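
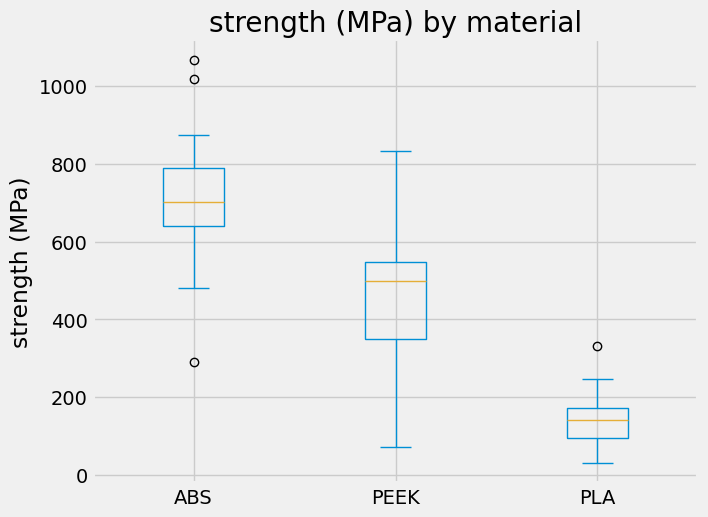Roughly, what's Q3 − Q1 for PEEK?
Q3 ≈ 550, Q1 ≈ 350; IQR ≈ 200.

≈ 200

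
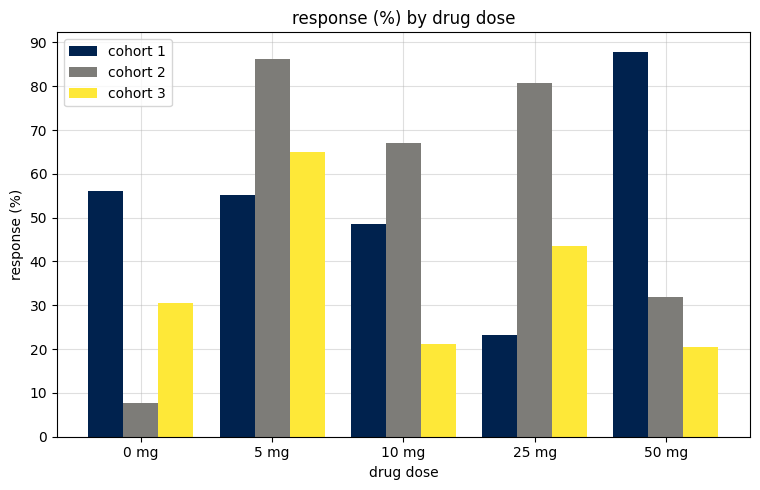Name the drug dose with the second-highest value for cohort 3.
25 mg

Top 3 for cohort 3: 5 mg ≈ 60, 25 mg ≈ 40, 0 mg ≈ 30.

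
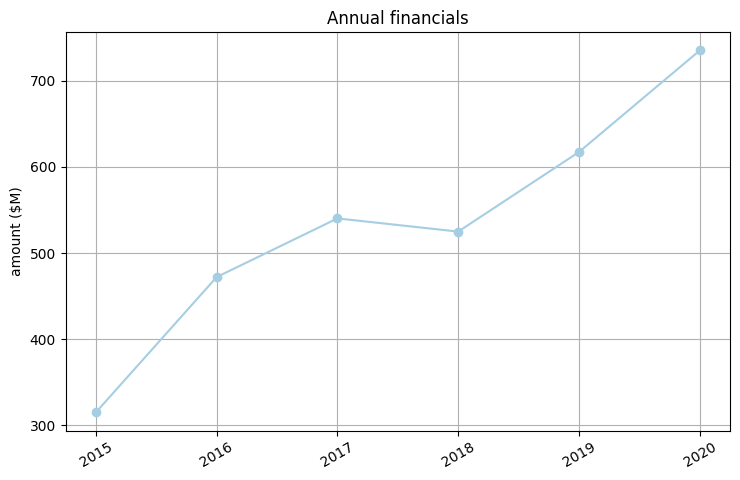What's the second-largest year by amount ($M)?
Top 3: 2020 ≈ 750, 2019 ≈ 600, 2017 ≈ 550.

2019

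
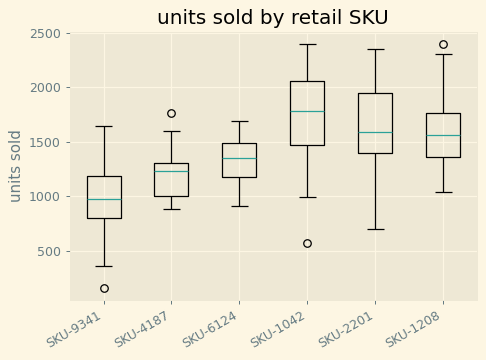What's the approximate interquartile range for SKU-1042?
≈ 600

Q3 ≈ 2100, Q1 ≈ 1500; IQR ≈ 600.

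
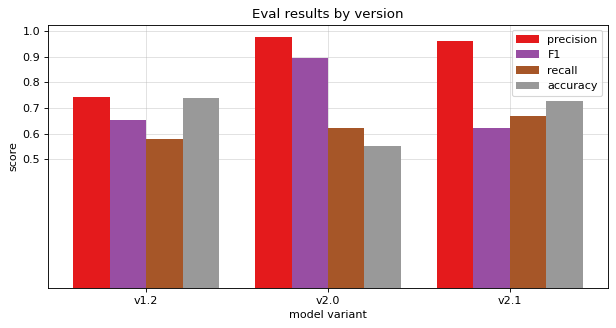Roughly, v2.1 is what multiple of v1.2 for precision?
v2.1 ≈ 1.0, v1.2 ≈ 0.7; 1.0/0.7 ≈ 1.43.

≈ 1.43×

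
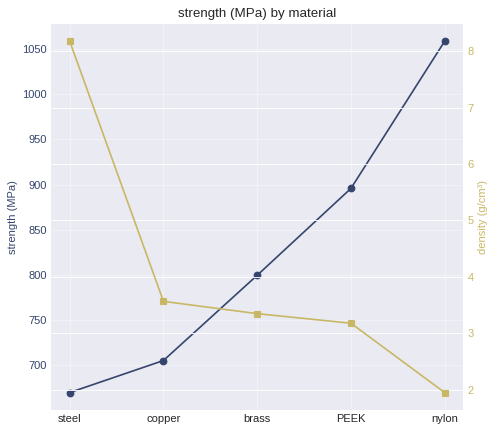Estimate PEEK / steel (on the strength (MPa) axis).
PEEK ≈ 900, steel ≈ 650; 900/650 ≈ 1.38.

≈ 1.38×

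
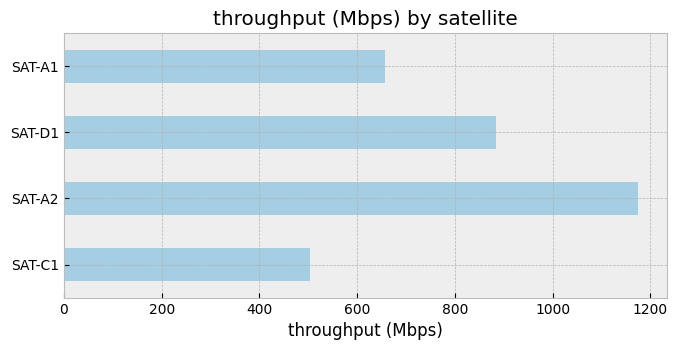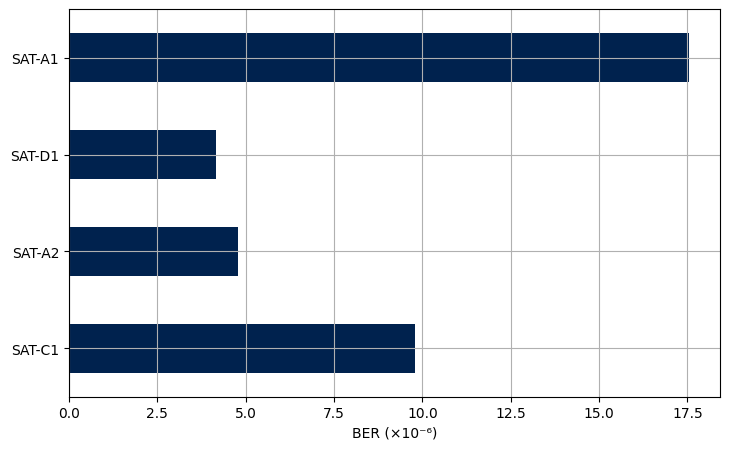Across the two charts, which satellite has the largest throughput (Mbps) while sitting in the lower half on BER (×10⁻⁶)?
SAT-A2

Chart 2 median BER (×10⁻⁶) ≈ 8; below-median satellites: SAT-A2, SAT-D1. Among those, SAT-A2 has the highest throughput (Mbps) (≈ 1200).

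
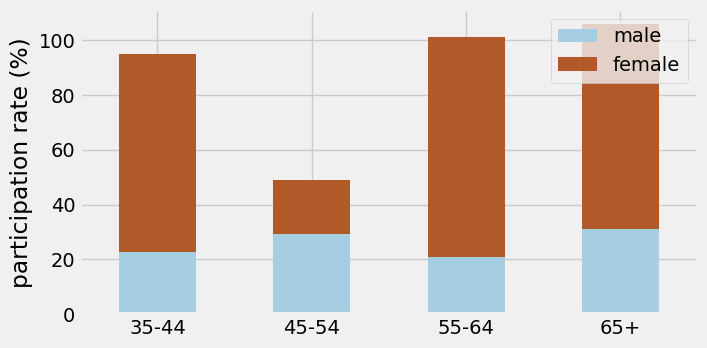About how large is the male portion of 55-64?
≈ 20

male top ≈ 20, bottom ≈ 0; segment ≈ 20.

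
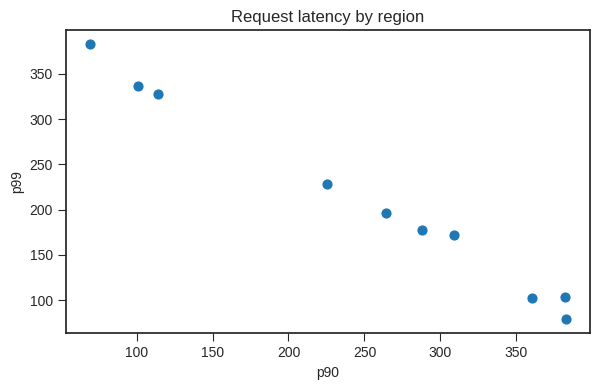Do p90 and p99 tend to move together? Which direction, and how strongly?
negative, strong

Points are negatively correlated; strong (|r| ≈ 1.0).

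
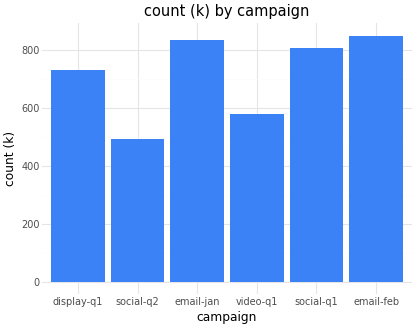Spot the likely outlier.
social-q2 ≈ 500; the rest sit between ≈ 600 and ≈ 800.

social-q2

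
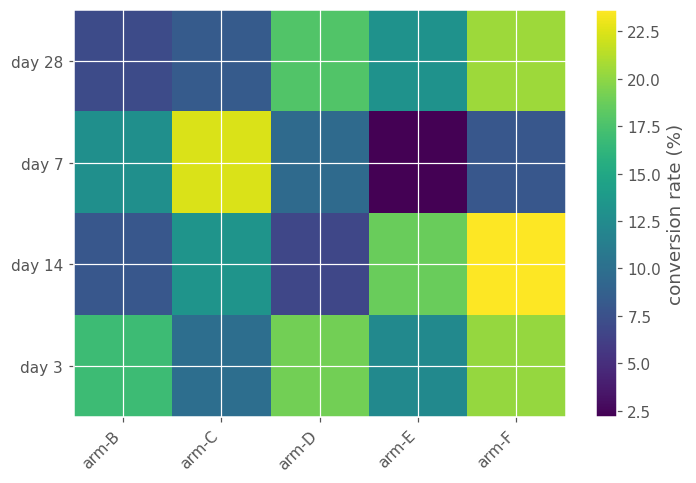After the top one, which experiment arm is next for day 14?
arm-E

Top 3 for day 14: arm-F ≈ 24, arm-E ≈ 18, arm-C ≈ 14.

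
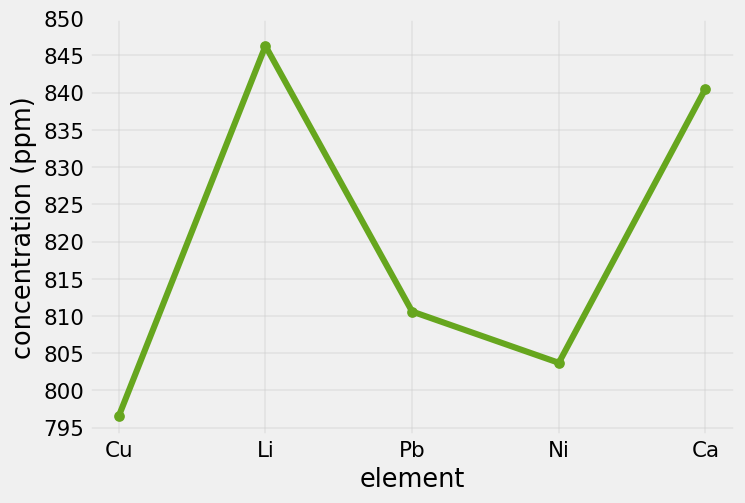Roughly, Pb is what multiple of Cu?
≈ 1.02×

Pb ≈ 810, Cu ≈ 795; 810/795 ≈ 1.02.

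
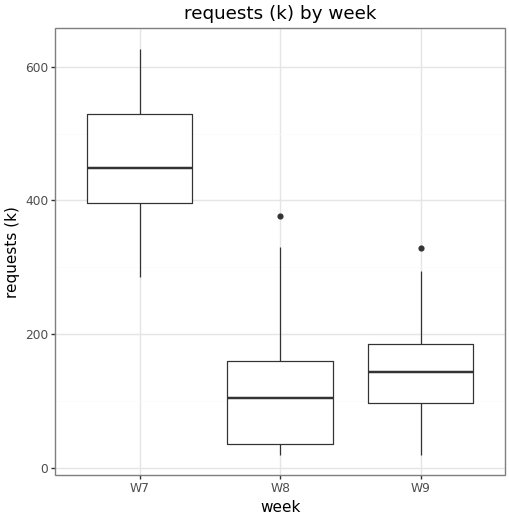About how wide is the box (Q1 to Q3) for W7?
Q3 ≈ 550, Q1 ≈ 400; IQR ≈ 150.

≈ 150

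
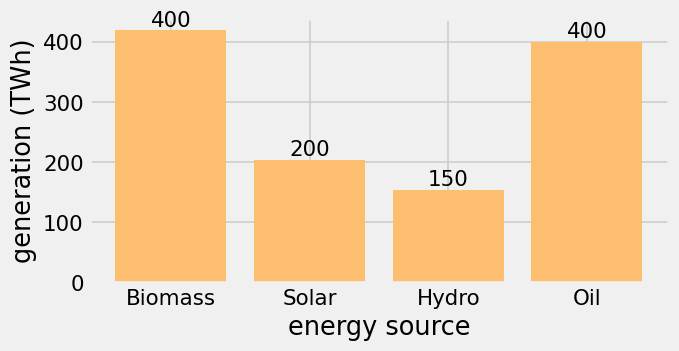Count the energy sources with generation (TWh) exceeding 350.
2

Above 350: Biomass, Oil.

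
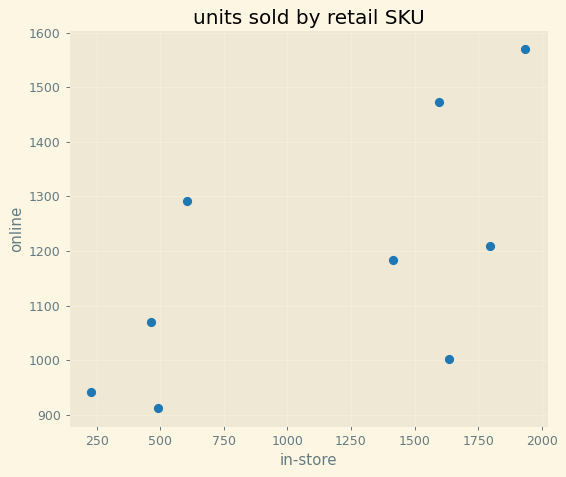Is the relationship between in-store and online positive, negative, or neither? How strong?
positive, moderate

Points are positively correlated; moderate (|r| ≈ 0.6).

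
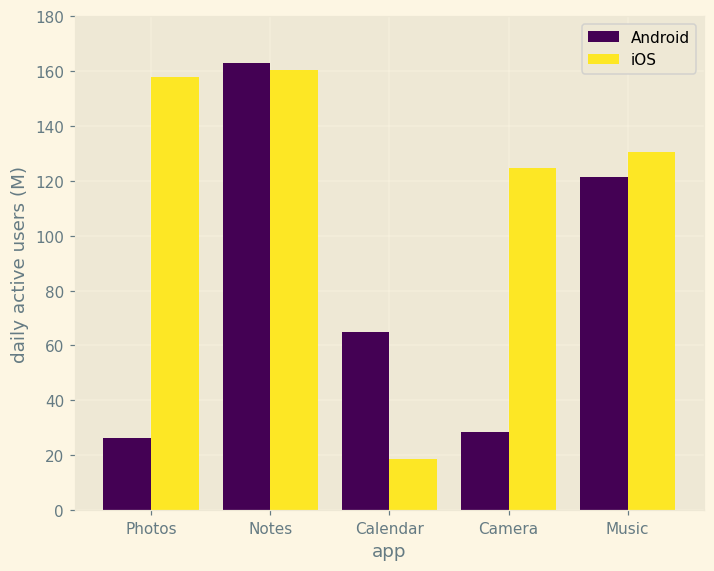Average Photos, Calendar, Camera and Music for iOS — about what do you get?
≈ 110

(160 + 20 + 120 + 140) / 4 ≈ 110.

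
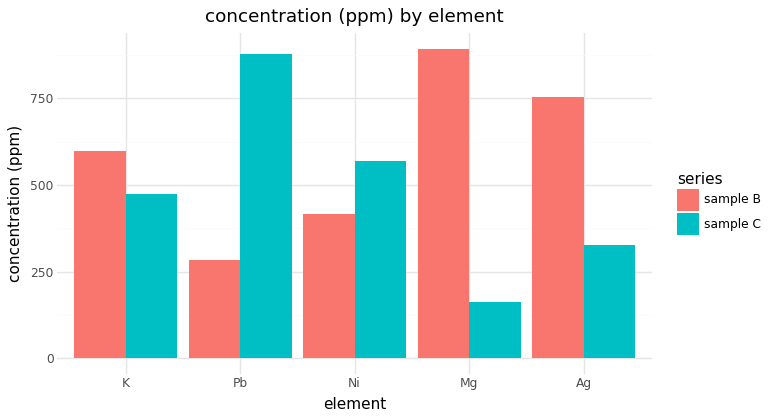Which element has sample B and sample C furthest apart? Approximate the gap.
Mg, ≈ 700 ppm

Mg: sample B ≈ 900, sample C ≈ 200 → gap ≈ 700. Next-largest (Pb) is only ≈ 600.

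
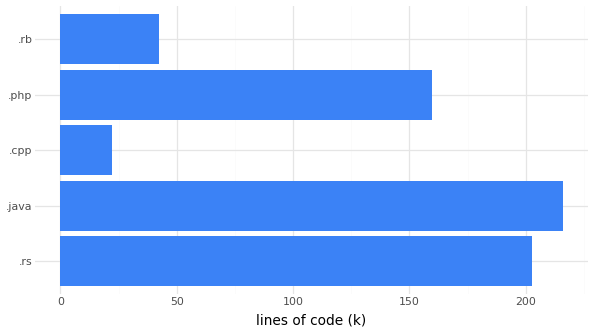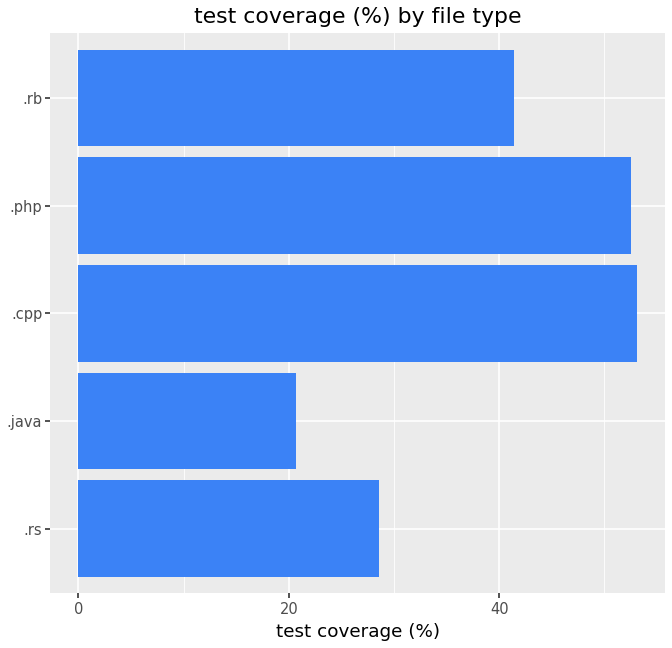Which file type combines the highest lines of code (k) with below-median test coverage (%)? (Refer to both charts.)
Chart 2 median test coverage (%) ≈ 40; below-median file types: .rs, .java. Among those, .java has the highest lines of code (k) (≈ 220).

.java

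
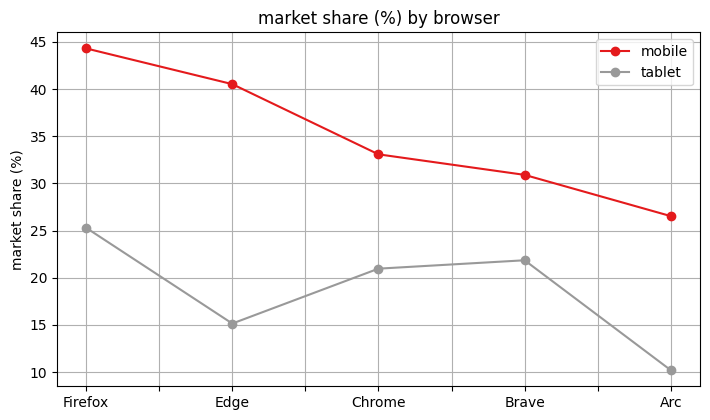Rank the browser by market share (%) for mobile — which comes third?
Chrome

Top 4 for mobile: Firefox ≈ 45, Edge ≈ 40, Chrome ≈ 35, Brave ≈ 30.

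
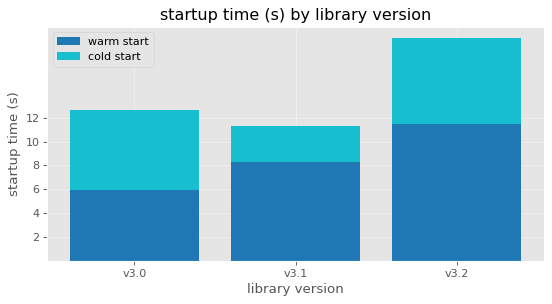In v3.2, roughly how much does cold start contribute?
≈ 6

cold start top ≈ 18, bottom ≈ 12; segment ≈ 6.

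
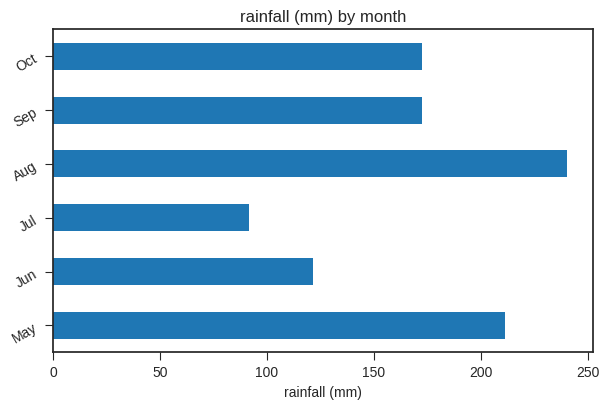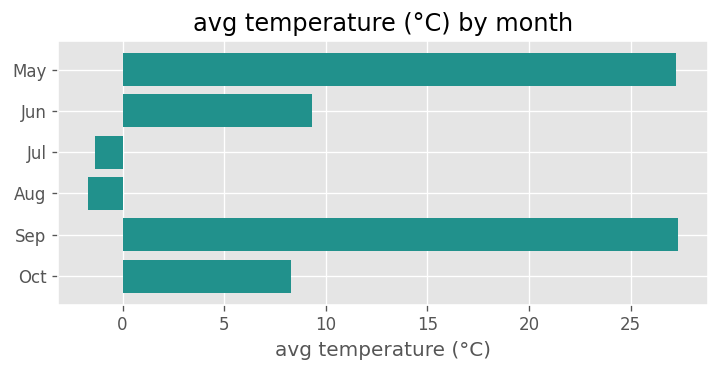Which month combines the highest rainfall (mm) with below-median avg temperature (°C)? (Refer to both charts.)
Chart 2 median avg temperature (°C) ≈ 10; below-median months: Jul, Aug, Oct. Among those, Aug has the highest rainfall (mm) (≈ 250).

Aug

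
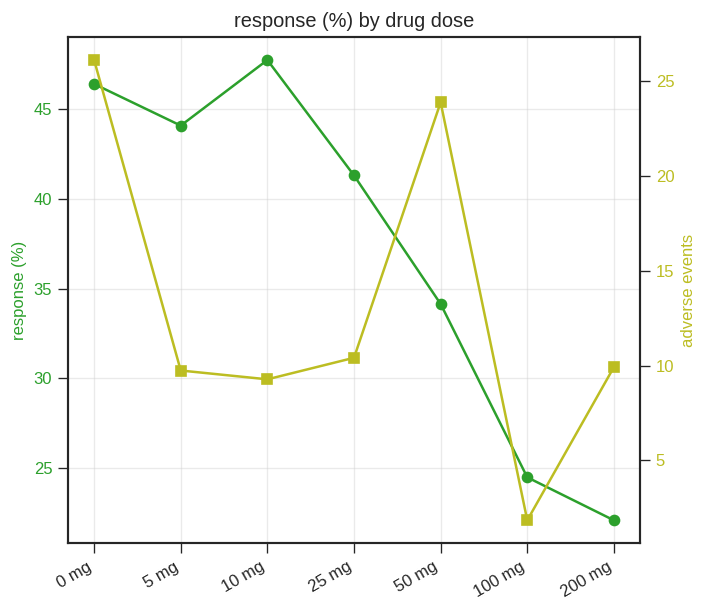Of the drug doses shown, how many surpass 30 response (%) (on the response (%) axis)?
Above 30: 0 mg, 5 mg, 10 mg, 25 mg, 50 mg.

5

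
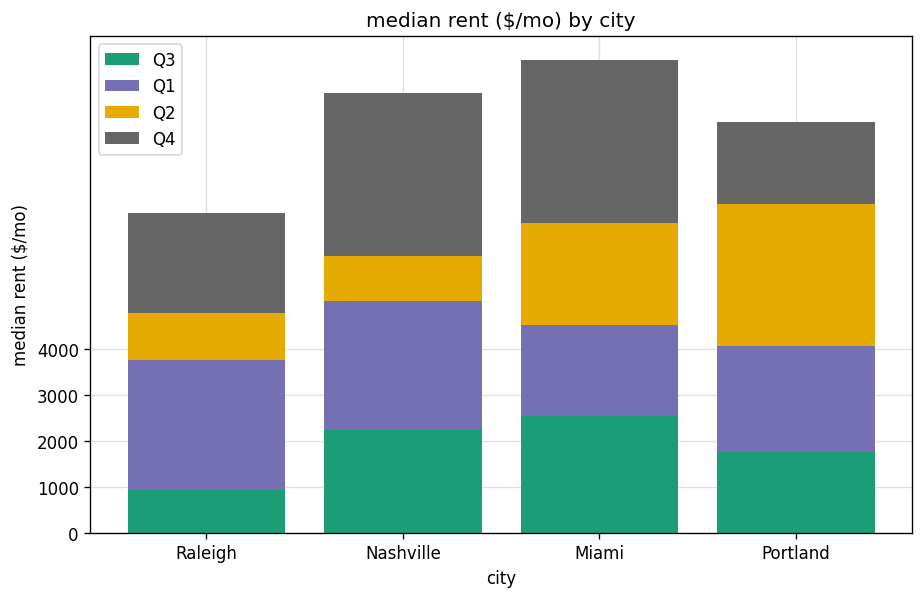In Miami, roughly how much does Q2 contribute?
≈ 2000

Q2 top ≈ 7000, bottom ≈ 5000; segment ≈ 2000.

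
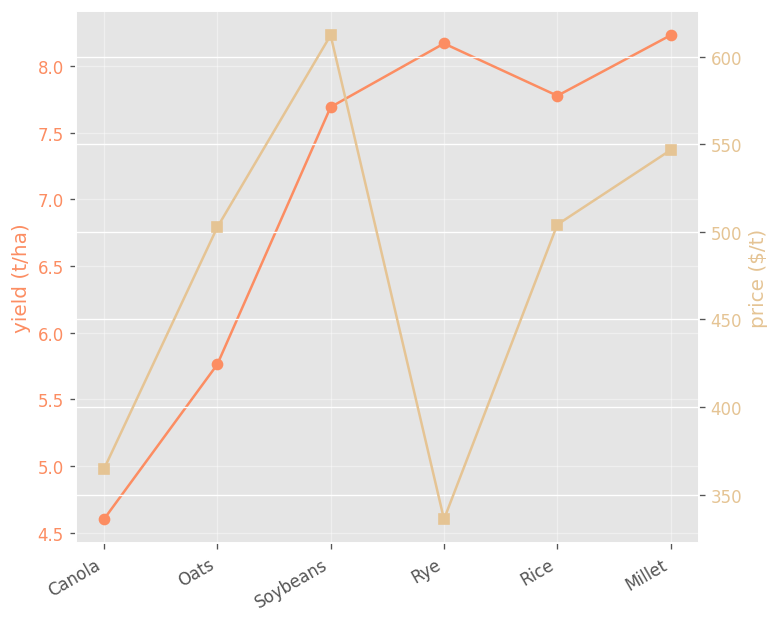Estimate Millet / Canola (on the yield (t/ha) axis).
Millet ≈ 8.0, Canola ≈ 4.5; 8.0/4.5 ≈ 1.78.

≈ 1.78×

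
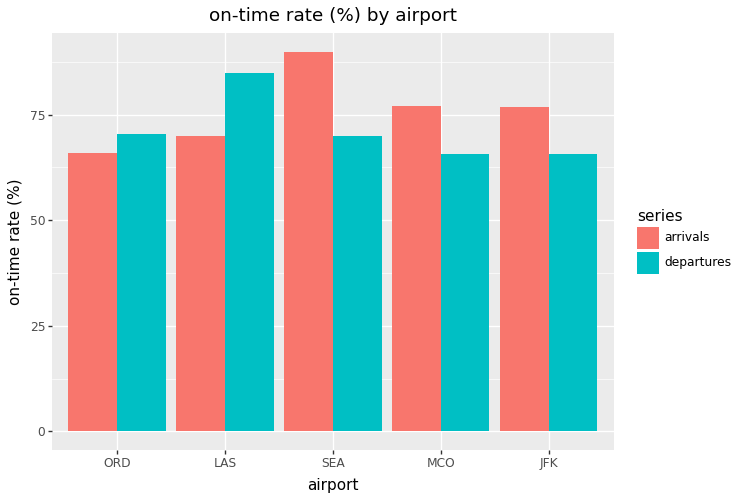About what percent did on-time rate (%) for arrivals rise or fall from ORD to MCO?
≈ +14.3%

ORD ≈ 70, MCO ≈ 80; (80 − 70) / 70 ≈ +14.3%.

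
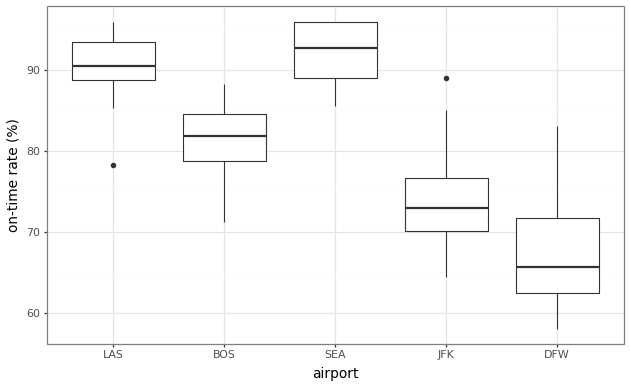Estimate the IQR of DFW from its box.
Q3 ≈ 70, Q1 ≈ 60; IQR ≈ 10.

≈ 10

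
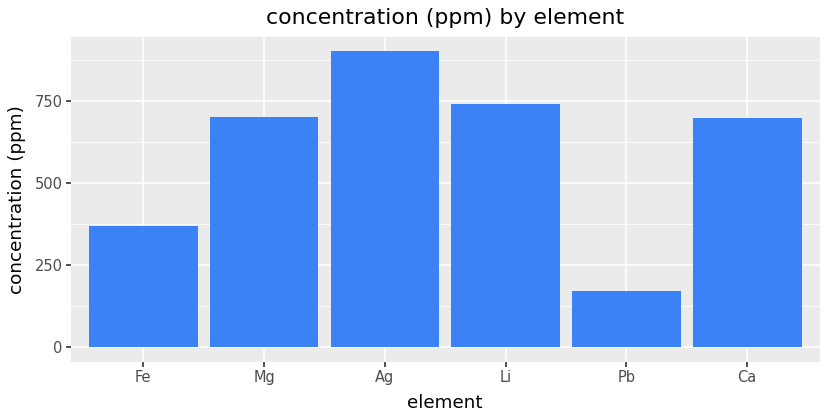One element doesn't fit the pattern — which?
Pb

Pb ≈ 200; the rest sit between ≈ 400 and ≈ 900.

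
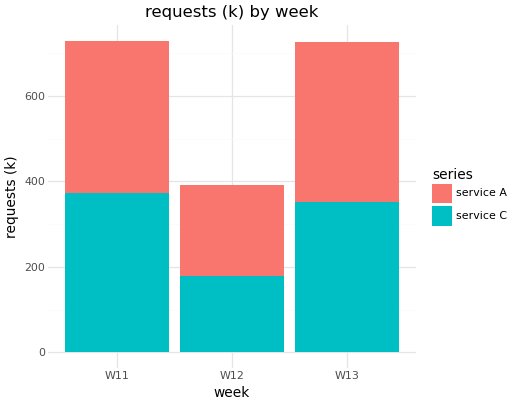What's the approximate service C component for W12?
≈ 200

service C top ≈ 200, bottom ≈ 0; segment ≈ 200.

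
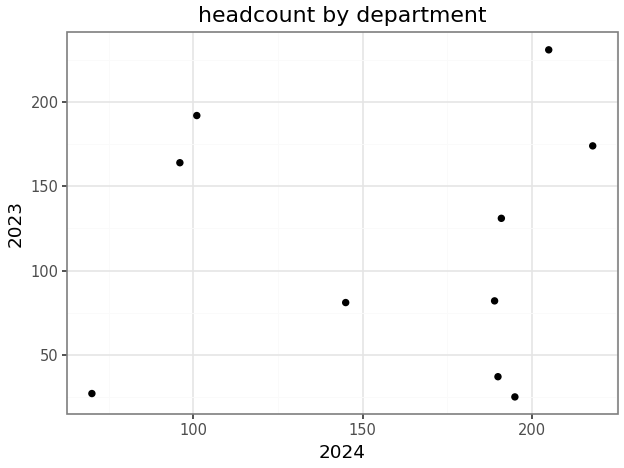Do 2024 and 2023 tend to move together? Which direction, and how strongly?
Points are roughly uncorrelated; weak (|r| ≈ 0.1).

no clear correlation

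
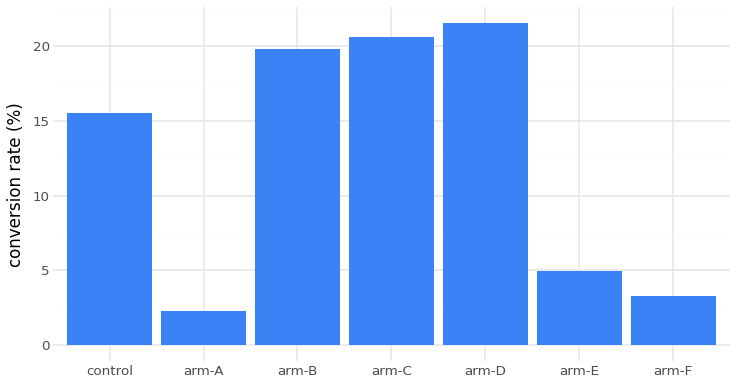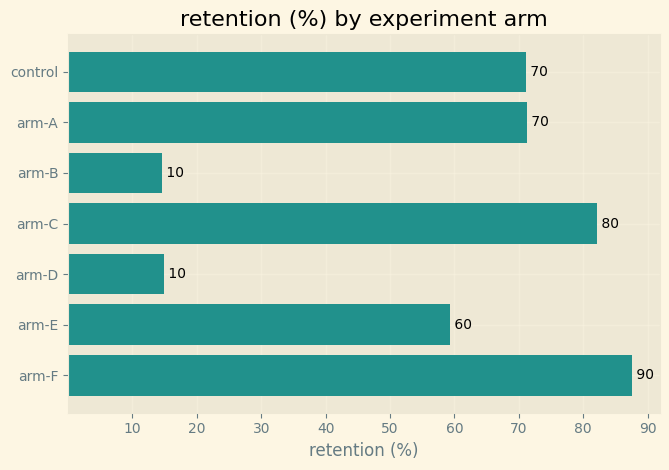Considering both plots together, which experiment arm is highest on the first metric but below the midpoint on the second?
Chart 2 median retention (%) ≈ 70; below-median experiment arms: arm-B, arm-D, arm-E. Among those, arm-D has the highest conversion rate (%) (≈ 22).

arm-D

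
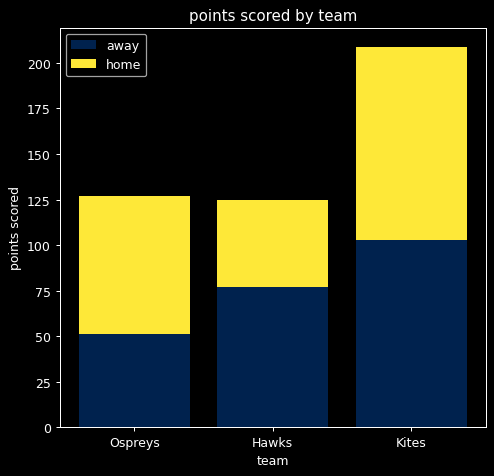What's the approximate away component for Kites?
away top ≈ 100, bottom ≈ 0; segment ≈ 100.

≈ 100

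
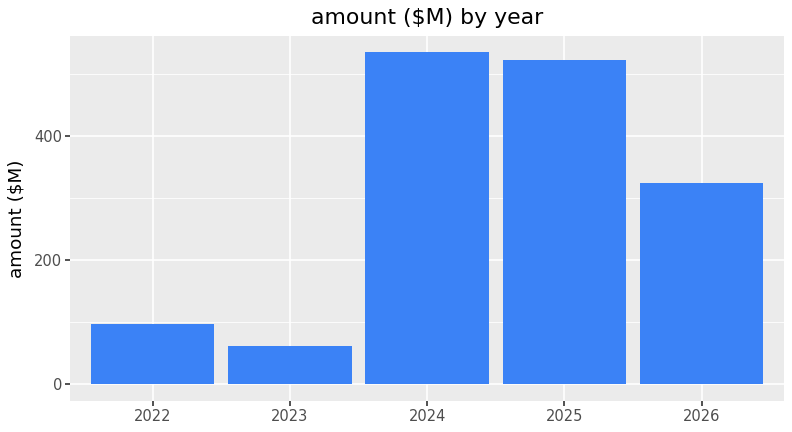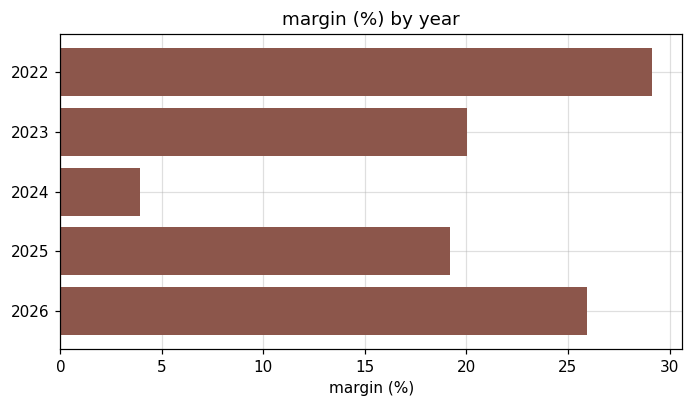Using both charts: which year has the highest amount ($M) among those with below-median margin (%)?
Chart 2 median margin (%) ≈ 20; below-median years: 2024, 2025. Among those, 2024 has the highest amount ($M) (≈ 550).

2024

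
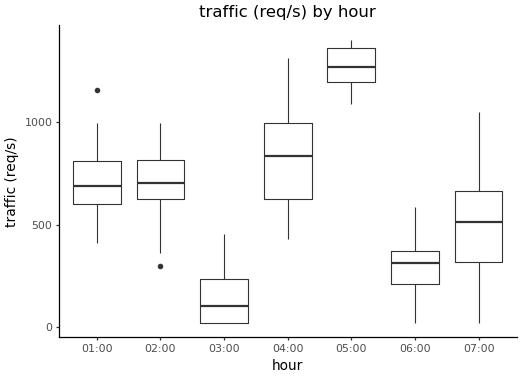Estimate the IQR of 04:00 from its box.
≈ 400

Q3 ≈ 1000, Q1 ≈ 600; IQR ≈ 400.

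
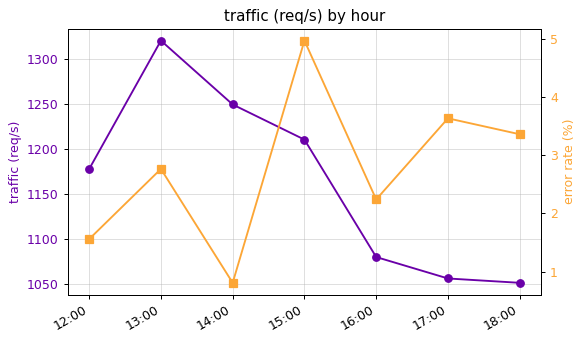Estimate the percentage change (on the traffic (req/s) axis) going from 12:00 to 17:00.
12:00 ≈ 1175, 17:00 ≈ 1050; (1050 − 1175) / 1175 ≈ -10.6%.

≈ -10.6%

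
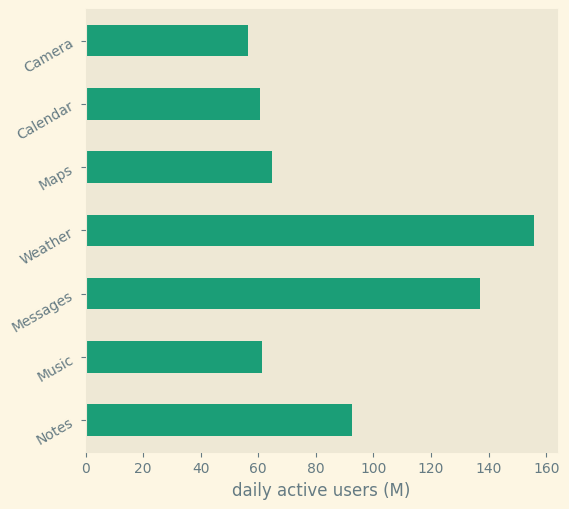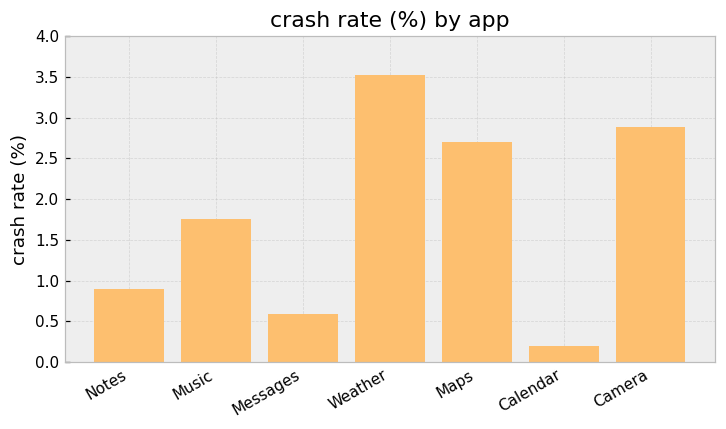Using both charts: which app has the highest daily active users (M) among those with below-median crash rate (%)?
Messages

Chart 2 median crash rate (%) ≈ 2; below-median apps: Notes, Messages, Calendar. Among those, Messages has the highest daily active users (M) (≈ 140).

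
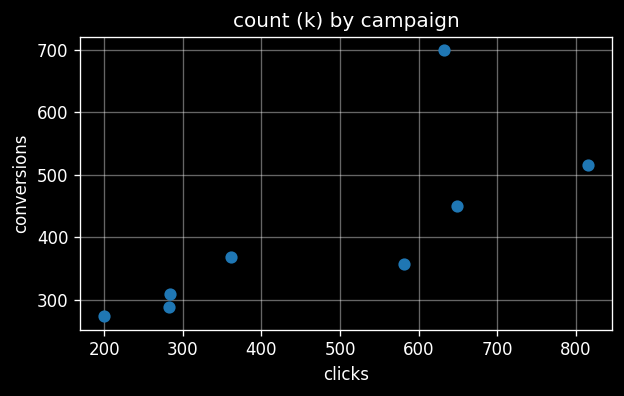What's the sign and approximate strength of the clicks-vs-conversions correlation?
Points are positively correlated; strong (|r| ≈ 0.8).

positive, strong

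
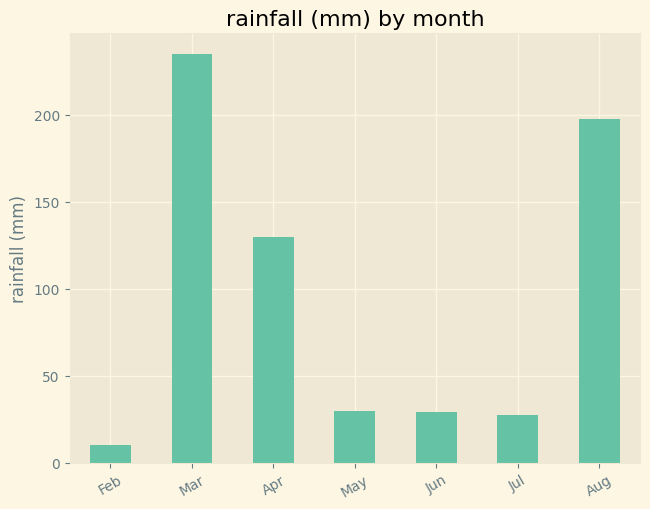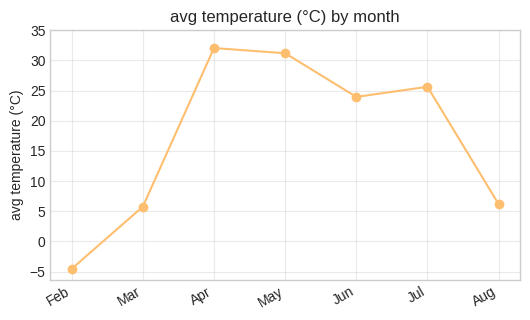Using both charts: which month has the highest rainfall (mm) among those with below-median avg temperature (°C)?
Chart 2 median avg temperature (°C) ≈ 25; below-median months: Feb, Mar, Aug. Among those, Mar has the highest rainfall (mm) (≈ 225).

Mar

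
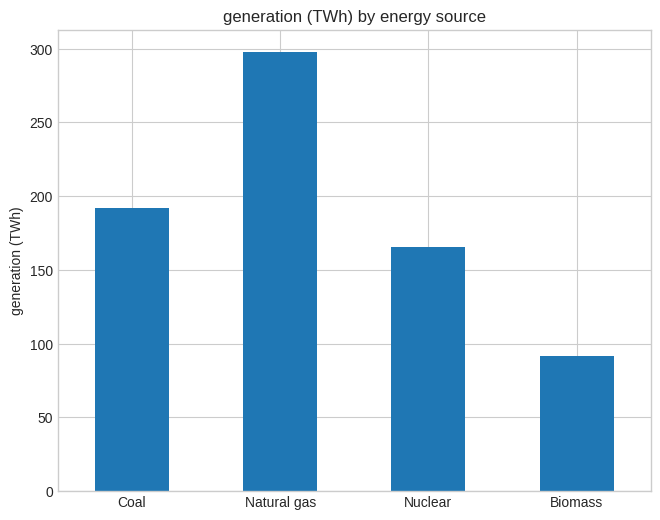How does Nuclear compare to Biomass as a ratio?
Nuclear ≈ 175, Biomass ≈ 100; 175/100 ≈ 1.75.

≈ 1.75×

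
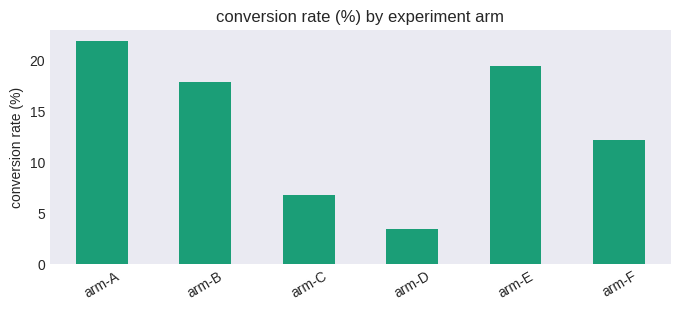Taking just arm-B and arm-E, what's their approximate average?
≈ 19

(18 + 20) / 2 ≈ 19.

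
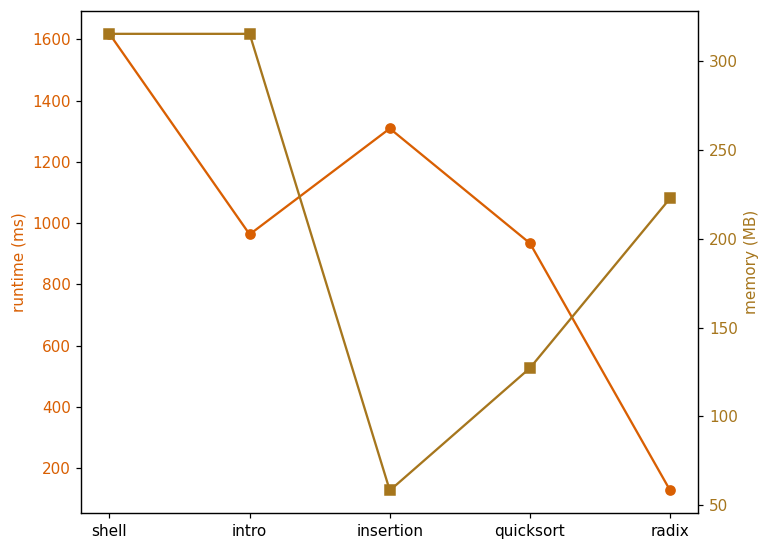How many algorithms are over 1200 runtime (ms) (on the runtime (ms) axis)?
2

Above 1200: shell, insertion.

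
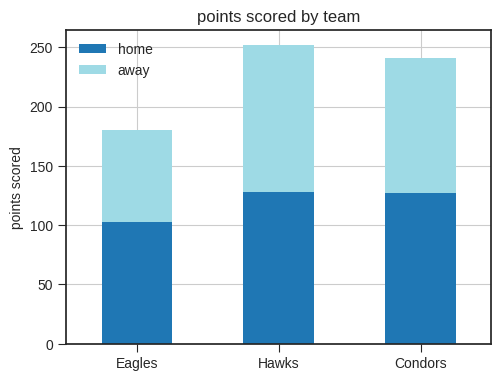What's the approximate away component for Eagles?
away top ≈ 175, bottom ≈ 100; segment ≈ 75.

≈ 75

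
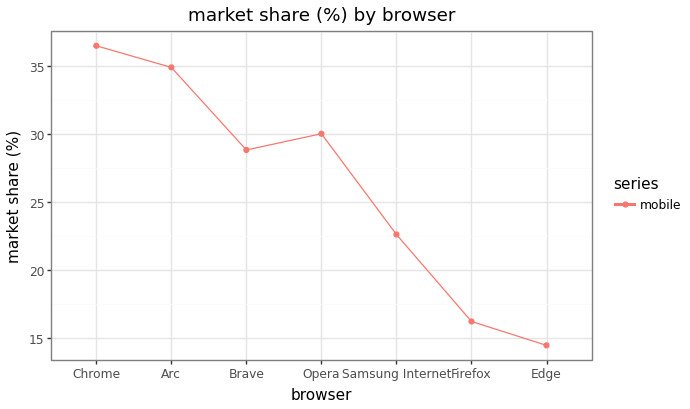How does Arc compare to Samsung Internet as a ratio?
Arc ≈ 34, Samsung Internet ≈ 22; 34/22 ≈ 1.55.

≈ 1.55×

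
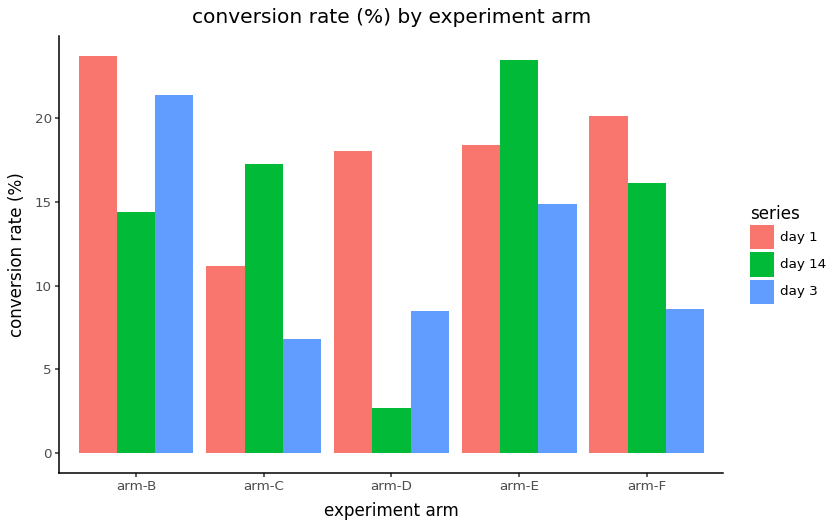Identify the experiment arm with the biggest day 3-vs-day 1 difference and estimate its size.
arm-F: day 3 ≈ 8, day 1 ≈ 20 → gap ≈ 12. Next-largest (arm-D) is only ≈ 10.

arm-F, ≈ 12 %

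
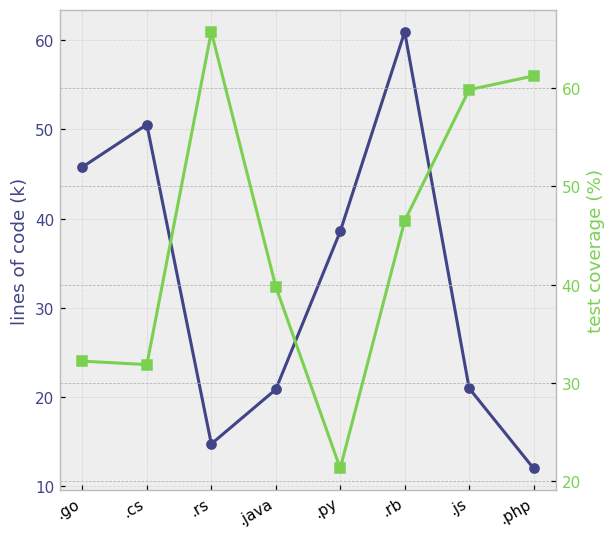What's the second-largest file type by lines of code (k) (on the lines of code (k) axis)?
Top 3 (on the lines of code (k) axis): .rb ≈ 60, .cs ≈ 50, .go ≈ 45.

.cs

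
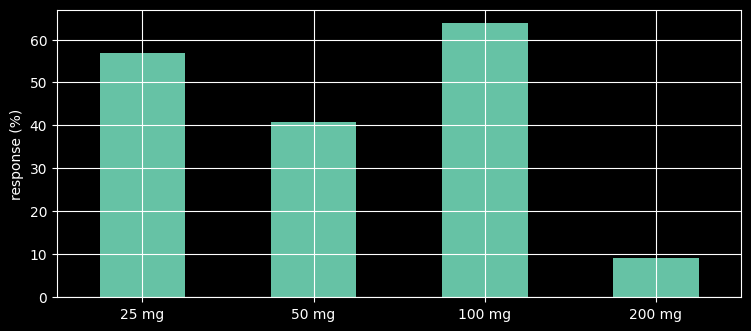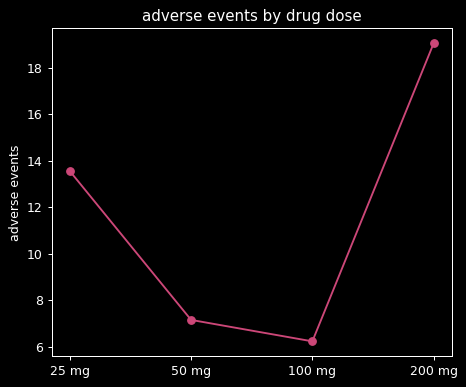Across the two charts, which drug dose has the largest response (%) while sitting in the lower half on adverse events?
Chart 2 median adverse events ≈ 10; below-median drug doses: 50 mg, 100 mg. Among those, 100 mg has the highest response (%) (≈ 60).

100 mg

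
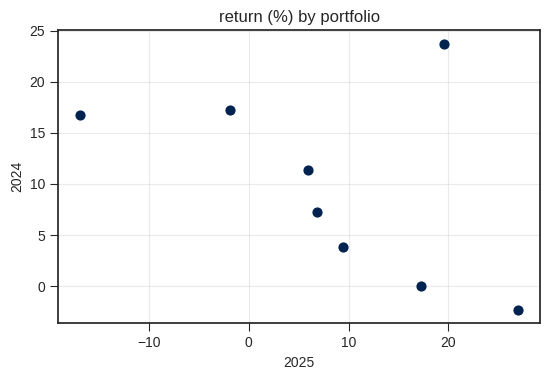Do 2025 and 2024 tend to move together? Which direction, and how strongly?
Points are negatively correlated; moderate (|r| ≈ 0.5).

negative, moderate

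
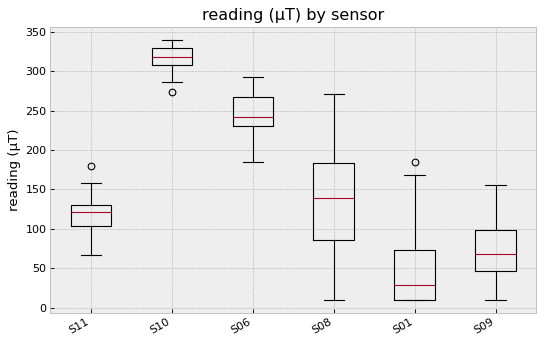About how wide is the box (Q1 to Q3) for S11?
Q3 ≈ 125, Q1 ≈ 100; IQR ≈ 25.

≈ 25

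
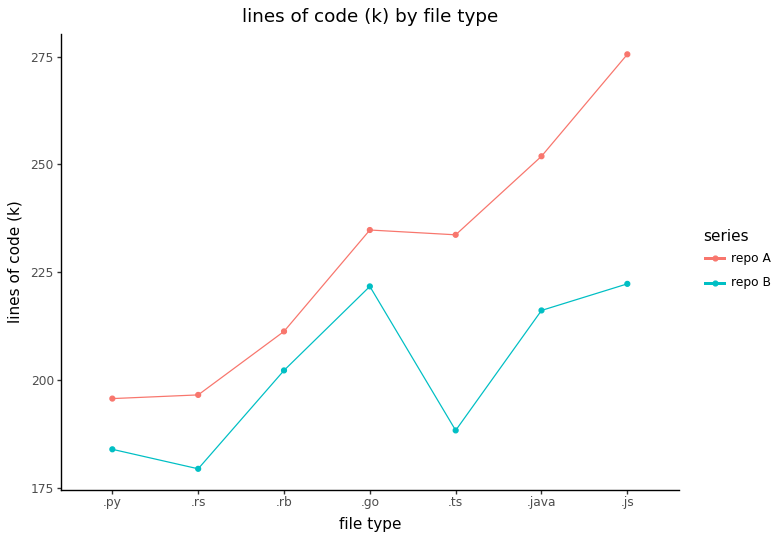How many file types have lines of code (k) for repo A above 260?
1

Above 260: .js.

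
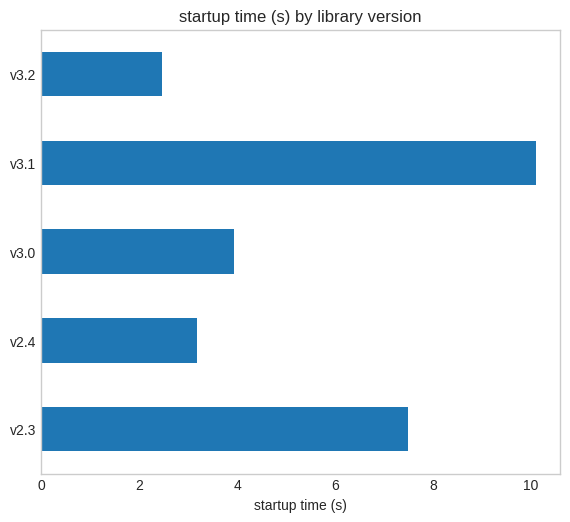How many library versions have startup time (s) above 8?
1

Above 8: v3.1.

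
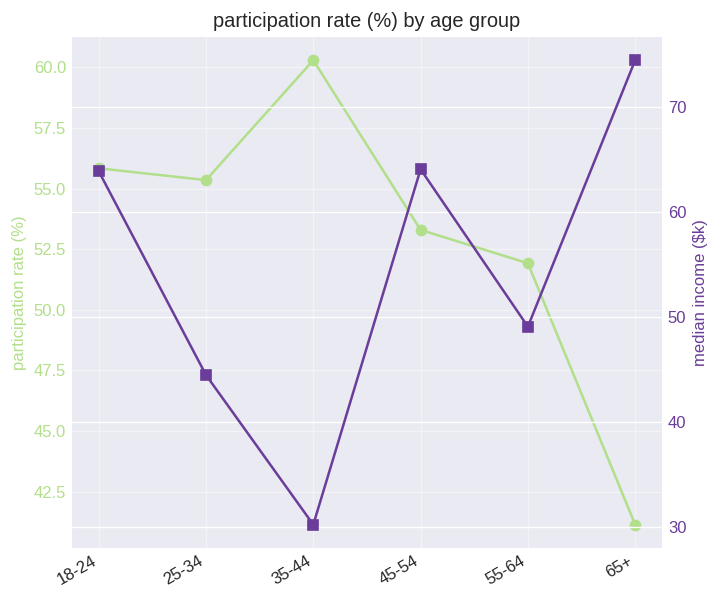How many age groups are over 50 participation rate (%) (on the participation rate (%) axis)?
Above 50: 18-24, 25-34, 35-44, 45-54, 55-64.

5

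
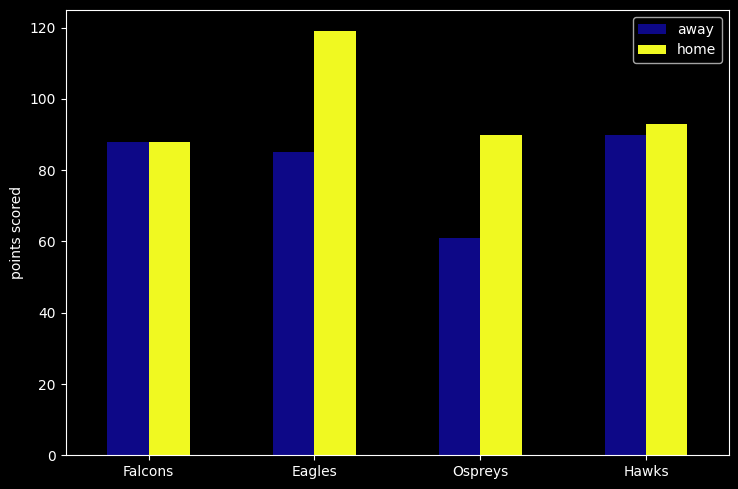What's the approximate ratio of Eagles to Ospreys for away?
Eagles ≈ 80, Ospreys ≈ 60; 80/60 ≈ 1.33.

≈ 1.33×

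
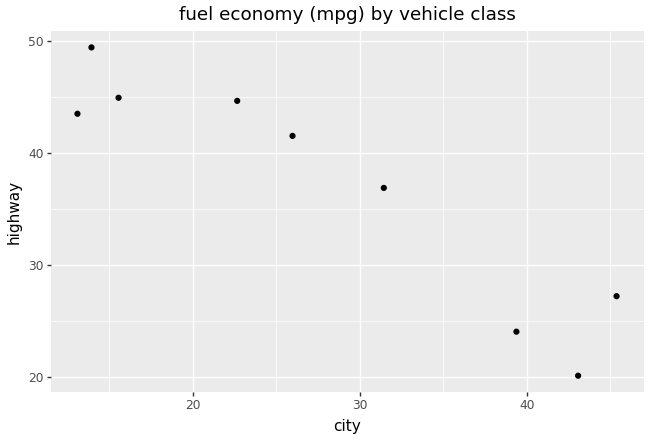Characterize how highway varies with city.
Points are negatively correlated; strong (|r| ≈ 0.9).

negative, strong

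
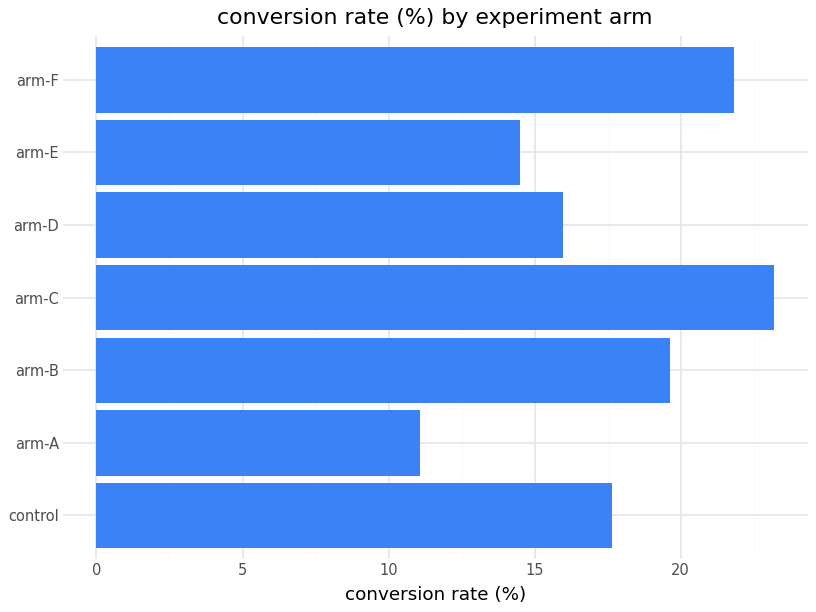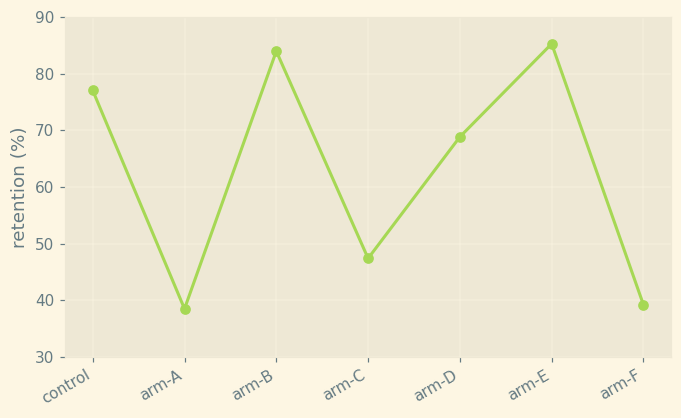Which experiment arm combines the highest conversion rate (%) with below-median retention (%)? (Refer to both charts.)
arm-C

Chart 2 median retention (%) ≈ 70; below-median experiment arms: arm-A, arm-C, arm-F. Among those, arm-C has the highest conversion rate (%) (≈ 25).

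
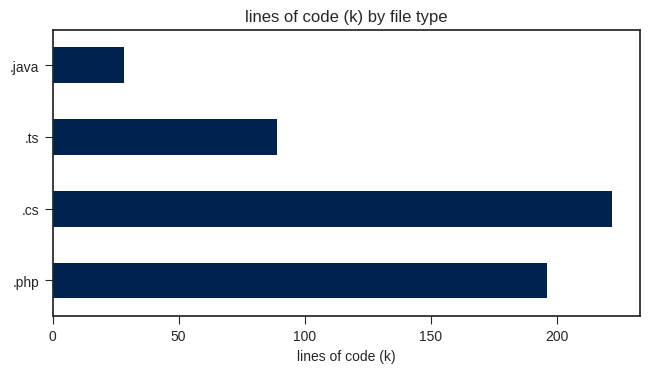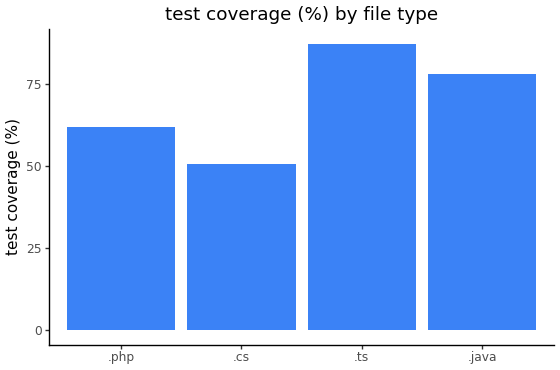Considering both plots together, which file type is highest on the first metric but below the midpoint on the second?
.cs

Chart 2 median test coverage (%) ≈ 70; below-median file types: .php, .cs. Among those, .cs has the highest lines of code (k) (≈ 225).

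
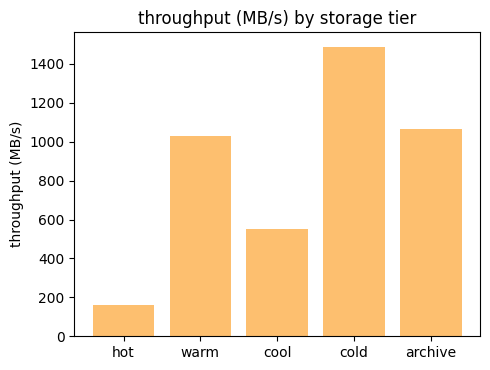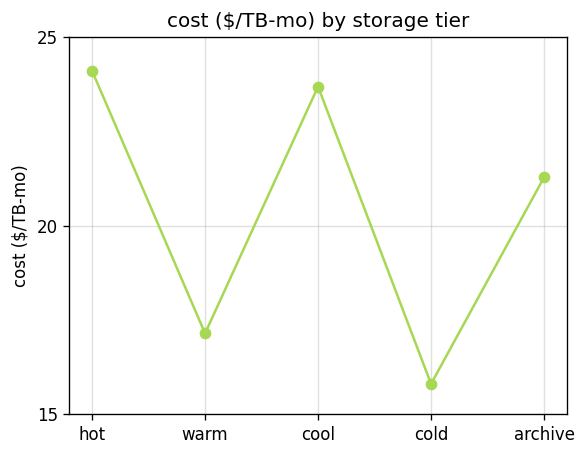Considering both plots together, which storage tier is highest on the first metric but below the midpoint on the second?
Chart 2 median cost ($/TB-mo) ≈ 20; below-median storage tiers: warm, cold. Among those, cold has the highest throughput (MB/s) (≈ 1400).

cold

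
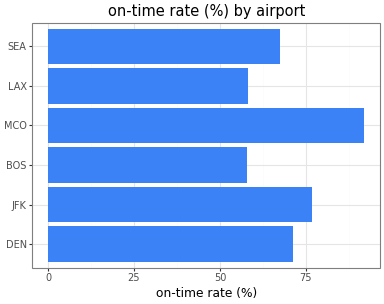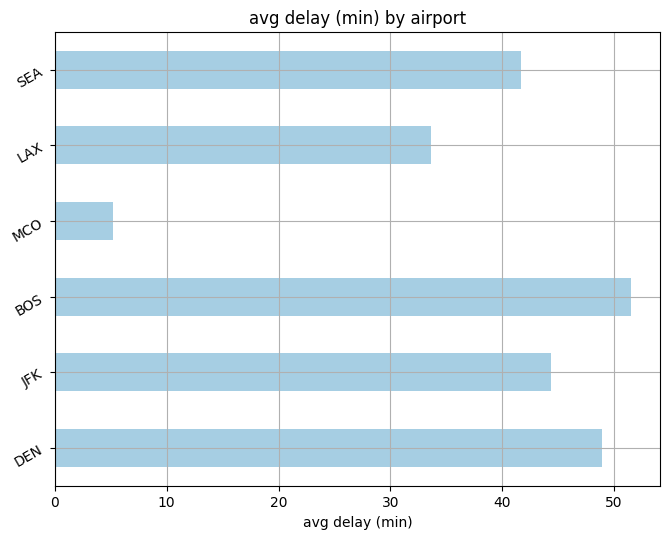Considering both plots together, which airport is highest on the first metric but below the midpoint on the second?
MCO

Chart 2 median avg delay (min) ≈ 45; below-median airports: MCO, LAX, SEA. Among those, MCO has the highest on-time rate (%) (≈ 90).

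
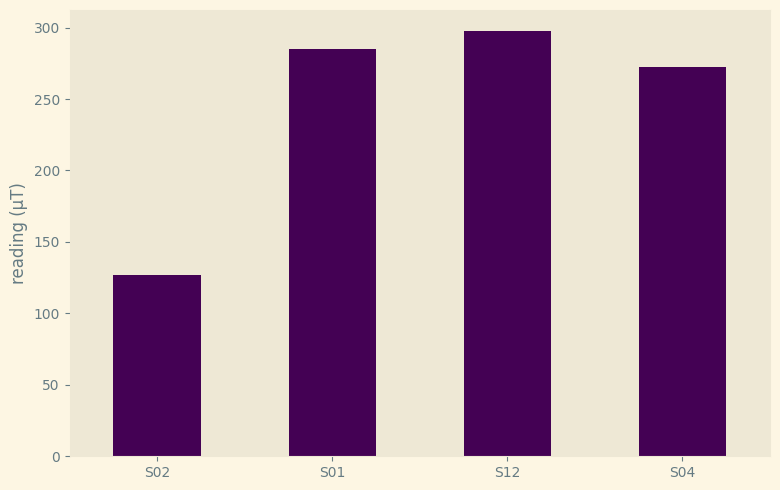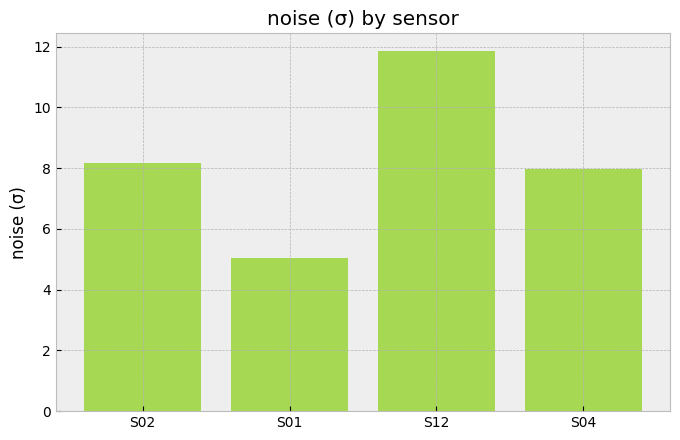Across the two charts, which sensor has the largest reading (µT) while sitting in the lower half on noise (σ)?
S01

Chart 2 median noise (σ) ≈ 8; below-median sensors: S01, S04. Among those, S01 has the highest reading (µT) (≈ 300).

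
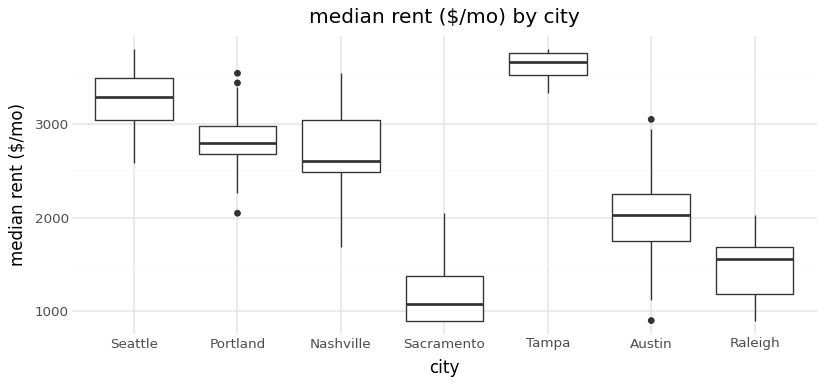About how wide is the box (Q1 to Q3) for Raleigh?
≈ 500

Q3 ≈ 1500, Q1 ≈ 1000; IQR ≈ 500.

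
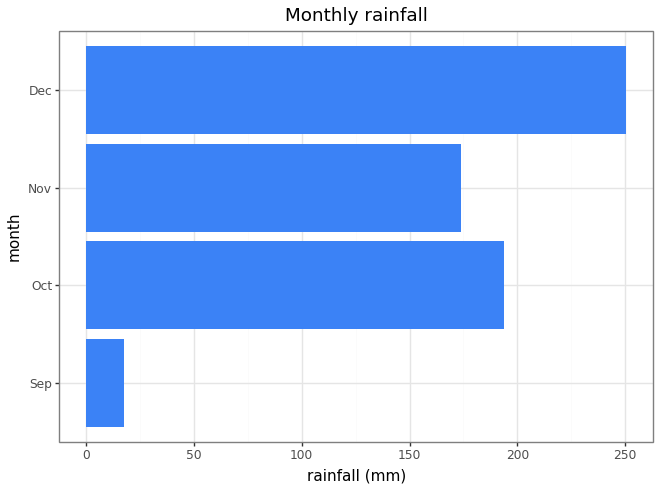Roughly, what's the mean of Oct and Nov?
≈ 188

(200 + 175) / 2 ≈ 188.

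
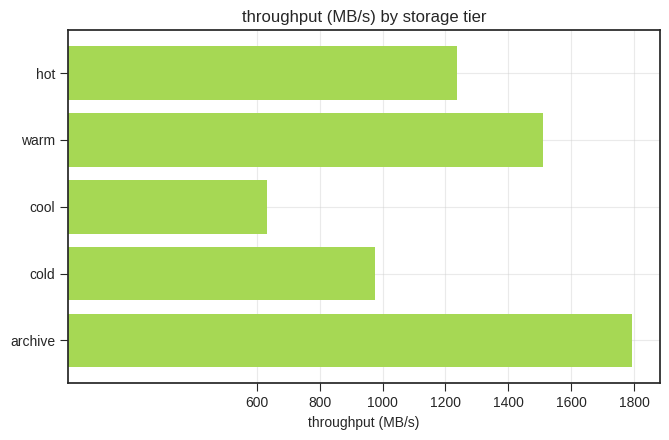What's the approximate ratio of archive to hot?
archive ≈ 1800, hot ≈ 1200; 1800/1200 ≈ 1.5.

≈ 1.5×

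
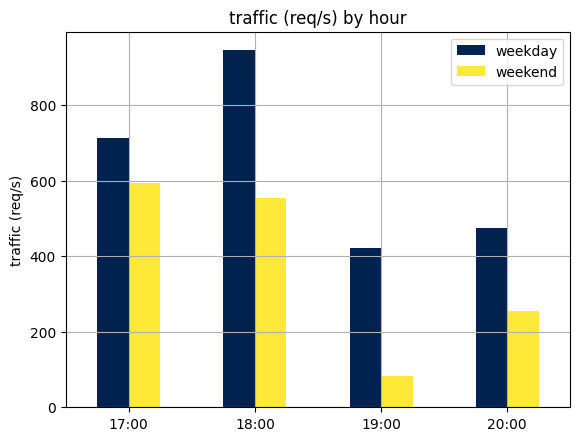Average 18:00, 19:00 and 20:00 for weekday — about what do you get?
(900 + 400 + 500) / 3 ≈ 600.

≈ 600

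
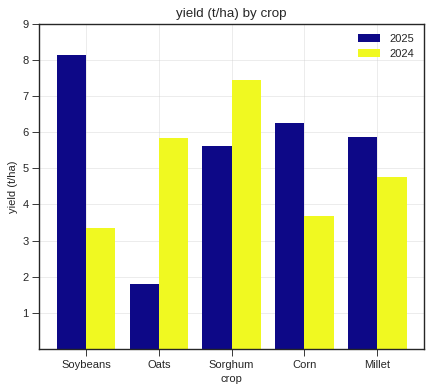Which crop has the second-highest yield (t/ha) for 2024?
Top 3 for 2024: Sorghum ≈ 7, Oats ≈ 6, Millet ≈ 5.

Oats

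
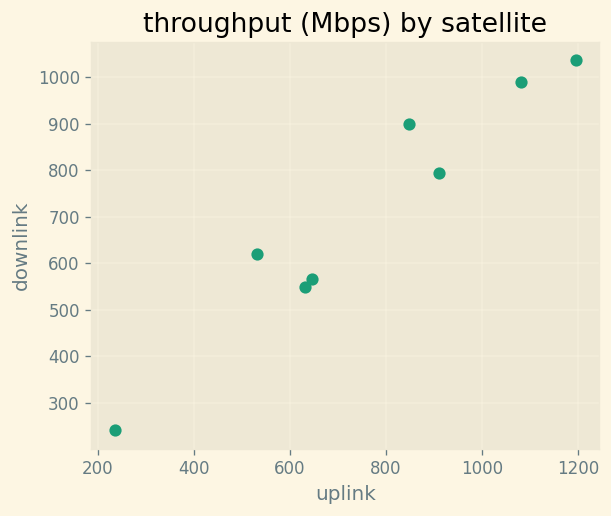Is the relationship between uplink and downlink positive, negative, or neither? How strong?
Points are positively correlated; strong (|r| ≈ 1.0).

positive, strong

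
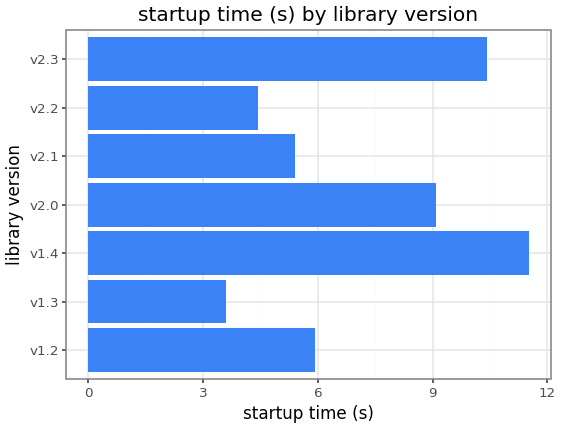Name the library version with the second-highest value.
v2.3

Top 3: v1.4 ≈ 12, v2.3 ≈ 10, v2.0 ≈ 9.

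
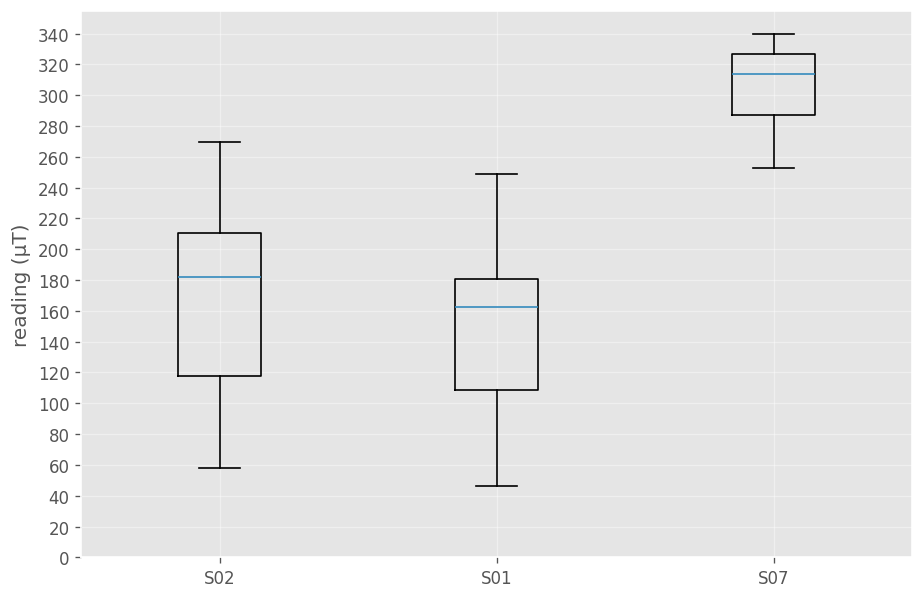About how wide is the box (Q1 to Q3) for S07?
Q3 ≈ 320, Q1 ≈ 280; IQR ≈ 40.

≈ 40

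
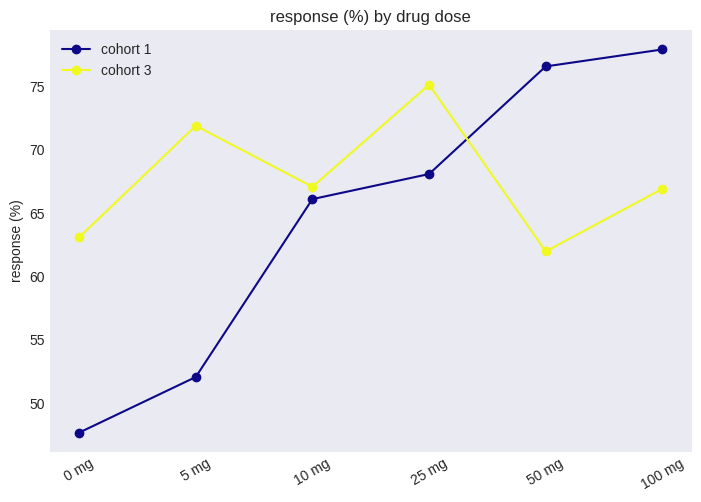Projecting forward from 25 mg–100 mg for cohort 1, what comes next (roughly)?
Last three: 70, 75, 80 → slope ≈ 5/step → next ≈ 85.

≈ 85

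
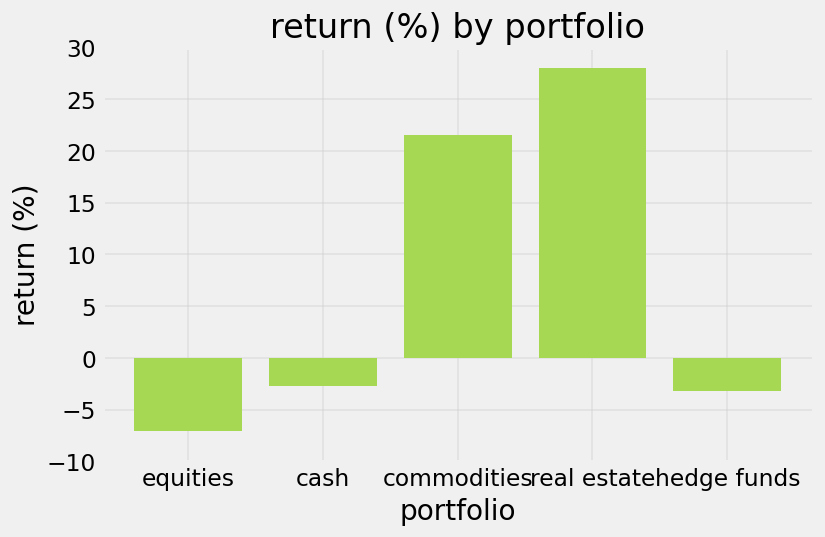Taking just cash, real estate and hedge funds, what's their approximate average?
(-5 + 30 + -5) / 3 ≈ 7.

≈ 7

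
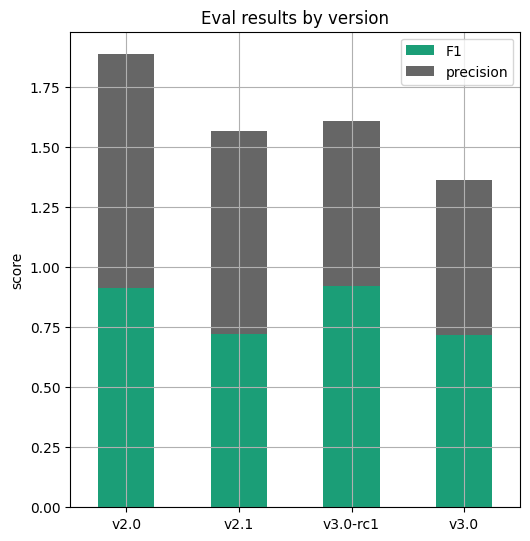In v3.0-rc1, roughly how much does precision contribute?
≈ 0.6

precision top ≈ 1.6, bottom ≈ 1.0; segment ≈ 0.6.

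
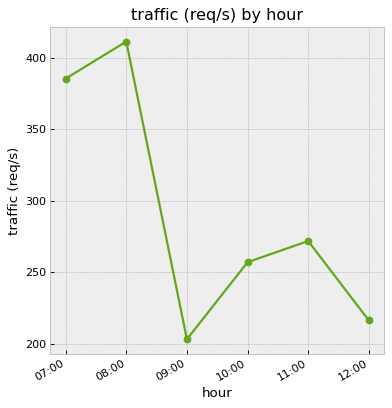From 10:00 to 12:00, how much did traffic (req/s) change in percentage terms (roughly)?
≈ -15.4%

10:00 ≈ 260, 12:00 ≈ 220; (220 − 260) / 260 ≈ -15.4%.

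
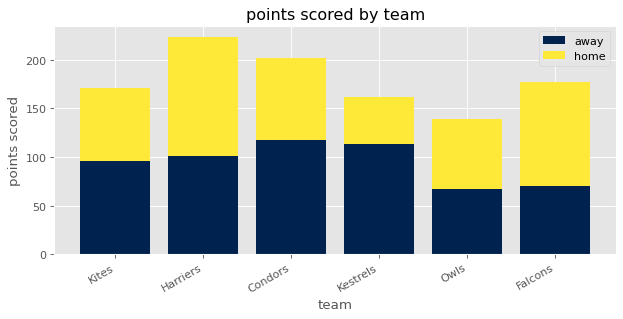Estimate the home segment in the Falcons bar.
home top ≈ 180, bottom ≈ 80; segment ≈ 100.

≈ 100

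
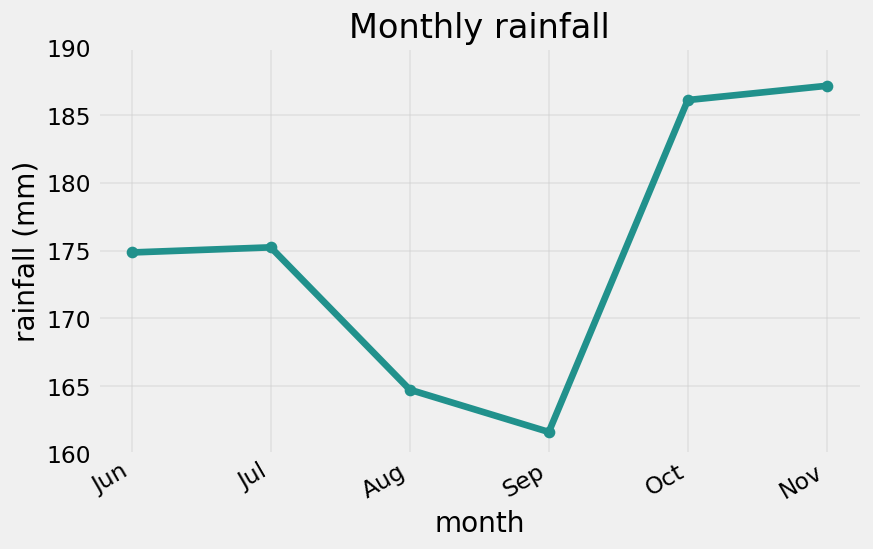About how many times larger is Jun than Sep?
Jun ≈ 175, Sep ≈ 160; 175/160 ≈ 1.09.

≈ 1.09×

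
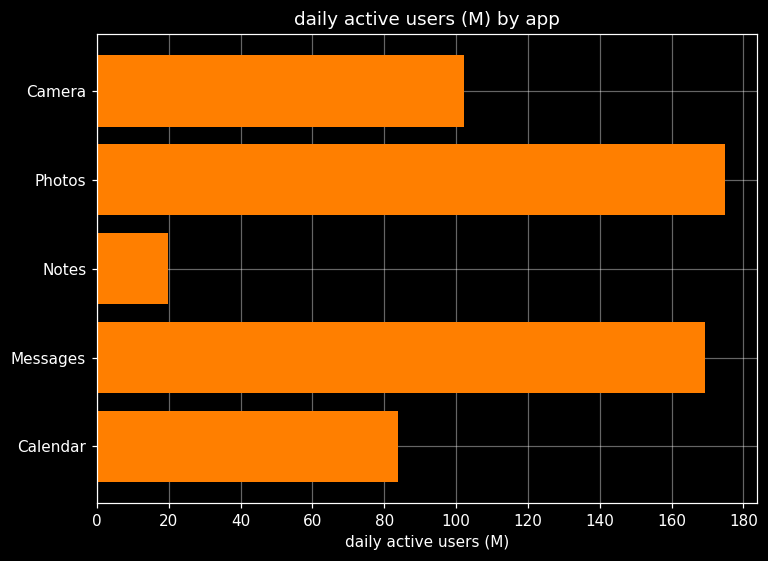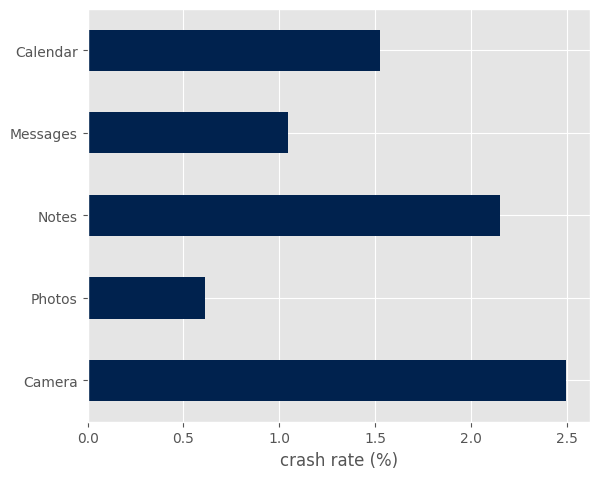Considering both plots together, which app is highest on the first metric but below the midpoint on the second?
Photos

Chart 2 median crash rate (%) ≈ 1.5; below-median apps: Photos, Messages. Among those, Photos has the highest daily active users (M) (≈ 180).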